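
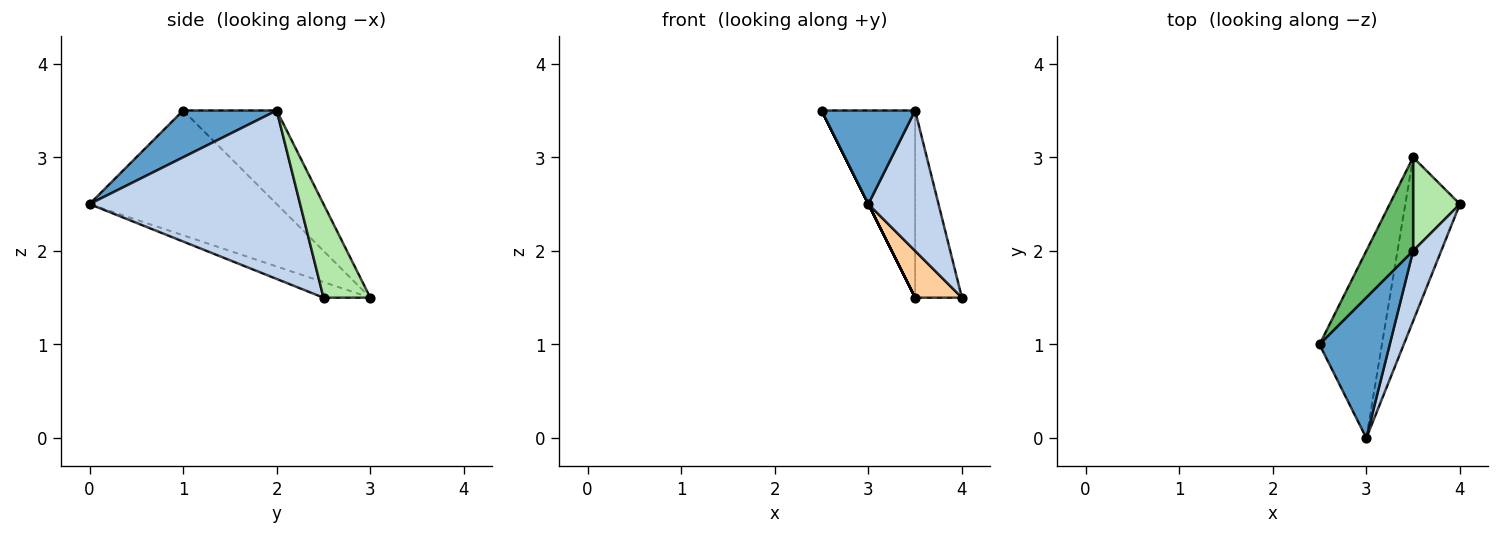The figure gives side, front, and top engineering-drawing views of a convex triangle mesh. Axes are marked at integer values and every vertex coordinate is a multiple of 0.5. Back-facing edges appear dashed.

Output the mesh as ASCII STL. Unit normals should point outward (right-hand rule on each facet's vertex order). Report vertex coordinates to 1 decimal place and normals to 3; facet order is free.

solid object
 facet normal 0.485 -0.485 0.728
  outer loop
   vertex 3.5 2.0 3.5
   vertex 2.5 1.0 3.5
   vertex 3.0 0.0 2.5
  endloop
 endfacet
 facet normal 0.937 -0.312 0.156
  outer loop
   vertex 3.5 2.0 3.5
   vertex 3.0 0.0 2.5
   vertex 4.0 2.5 1.5
  endloop
 endfacet
 facet normal -0.894 0.000 -0.447
  outer loop
   vertex 3.5 3.0 1.5
   vertex 3.0 0.0 2.5
   vertex 2.5 1.0 3.5
  endloop
 endfacet
 facet normal -0.265 -0.265 -0.927
  outer loop
   vertex 3.5 3.0 1.5
   vertex 4.0 2.5 1.5
   vertex 3.0 0.0 2.5
  endloop
 endfacet
 facet normal -0.667 0.667 0.333
  outer loop
   vertex 3.5 3.0 1.5
   vertex 2.5 1.0 3.5
   vertex 3.5 2.0 3.5
  endloop
 endfacet
 facet normal 0.667 0.667 0.333
  outer loop
   vertex 3.5 3.0 1.5
   vertex 3.5 2.0 3.5
   vertex 4.0 2.5 1.5
  endloop
 endfacet
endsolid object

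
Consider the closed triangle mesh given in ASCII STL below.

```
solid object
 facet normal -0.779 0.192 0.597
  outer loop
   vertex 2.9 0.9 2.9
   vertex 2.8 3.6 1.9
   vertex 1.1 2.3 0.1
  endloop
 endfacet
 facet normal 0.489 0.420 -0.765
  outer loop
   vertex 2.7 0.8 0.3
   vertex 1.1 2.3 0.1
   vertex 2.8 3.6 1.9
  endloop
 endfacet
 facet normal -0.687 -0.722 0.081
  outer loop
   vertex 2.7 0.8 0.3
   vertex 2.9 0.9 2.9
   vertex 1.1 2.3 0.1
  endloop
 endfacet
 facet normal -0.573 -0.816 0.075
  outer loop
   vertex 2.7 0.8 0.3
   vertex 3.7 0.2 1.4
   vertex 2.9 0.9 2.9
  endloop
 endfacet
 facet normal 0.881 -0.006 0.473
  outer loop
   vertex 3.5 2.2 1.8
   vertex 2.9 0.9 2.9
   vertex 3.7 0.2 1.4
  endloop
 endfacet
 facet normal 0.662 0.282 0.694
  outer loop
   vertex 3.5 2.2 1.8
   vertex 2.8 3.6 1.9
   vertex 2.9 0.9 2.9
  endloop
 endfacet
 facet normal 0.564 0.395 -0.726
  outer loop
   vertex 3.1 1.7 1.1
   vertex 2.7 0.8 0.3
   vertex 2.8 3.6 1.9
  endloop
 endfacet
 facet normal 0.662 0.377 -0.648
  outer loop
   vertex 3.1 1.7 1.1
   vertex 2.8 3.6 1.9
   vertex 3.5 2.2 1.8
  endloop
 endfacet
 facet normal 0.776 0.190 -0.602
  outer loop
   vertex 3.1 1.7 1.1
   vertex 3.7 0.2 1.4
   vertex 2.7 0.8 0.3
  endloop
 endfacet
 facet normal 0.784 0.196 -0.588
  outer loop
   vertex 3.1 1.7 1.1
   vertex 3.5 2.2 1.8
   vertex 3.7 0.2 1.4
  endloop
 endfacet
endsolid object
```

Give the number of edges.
15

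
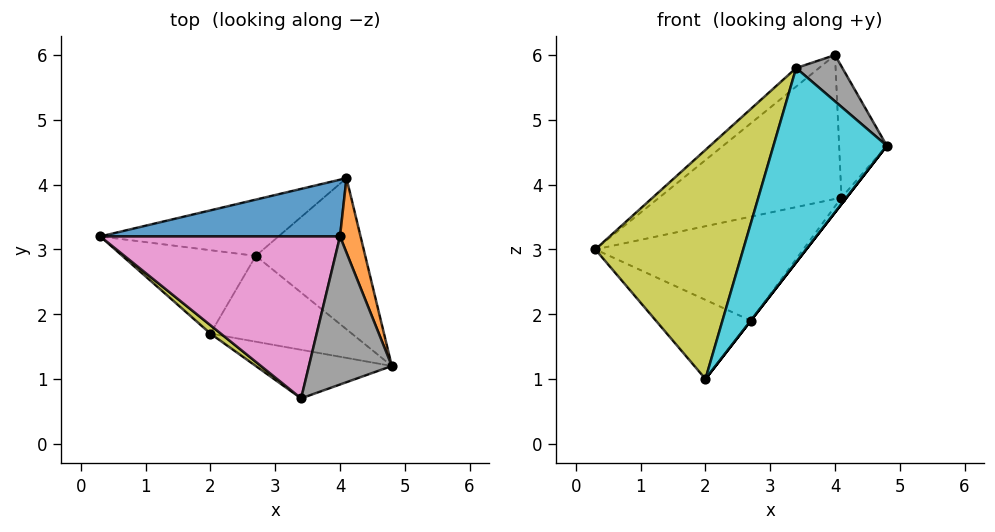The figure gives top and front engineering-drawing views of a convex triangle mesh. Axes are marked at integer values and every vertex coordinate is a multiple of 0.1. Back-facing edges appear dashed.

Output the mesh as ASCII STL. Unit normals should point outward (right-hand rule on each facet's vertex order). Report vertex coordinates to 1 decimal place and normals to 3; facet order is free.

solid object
 facet normal -0.285 0.892 0.352
  outer loop
   vertex 4.0 3.2 6.0
   vertex 4.1 4.1 3.8
   vertex 0.3 3.2 3.0
  endloop
 endfacet
 facet normal 0.950 0.272 0.154
  outer loop
   vertex 4.0 3.2 6.0
   vertex 4.8 1.2 4.6
   vertex 4.1 4.1 3.8
  endloop
 endfacet
 facet normal -0.108 0.874 -0.473
  outer loop
   vertex 2.7 2.9 1.9
   vertex 0.3 3.2 3.0
   vertex 4.1 4.1 3.8
  endloop
 endfacet
 facet normal -0.239 0.668 -0.705
  outer loop
   vertex 2.7 2.9 1.9
   vertex 2.0 1.7 1.0
   vertex 0.3 3.2 3.0
  endloop
 endfacet
 facet normal 0.797 0.026 -0.604
  outer loop
   vertex 2.7 2.9 1.9
   vertex 4.1 4.1 3.8
   vertex 4.8 1.2 4.6
  endloop
 endfacet
 facet normal 0.789 0.000 -0.614
  outer loop
   vertex 2.7 2.9 1.9
   vertex 4.8 1.2 4.6
   vertex 2.0 1.7 1.0
  endloop
 endfacet
 facet normal -0.627 0.089 0.774
  outer loop
   vertex 3.4 0.7 5.8
   vertex 4.0 3.2 6.0
   vertex 0.3 3.2 3.0
  endloop
 endfacet
 facet normal 0.679 -0.219 0.701
  outer loop
   vertex 3.4 0.7 5.8
   vertex 4.8 1.2 4.6
   vertex 4.0 3.2 6.0
  endloop
 endfacet
 facet normal -0.643 -0.766 0.028
  outer loop
   vertex 3.4 0.7 5.8
   vertex 0.3 3.2 3.0
   vertex 2.0 1.7 1.0
  endloop
 endfacet
 facet normal 0.137 -0.961 -0.240
  outer loop
   vertex 3.4 0.7 5.8
   vertex 2.0 1.7 1.0
   vertex 4.8 1.2 4.6
  endloop
 endfacet
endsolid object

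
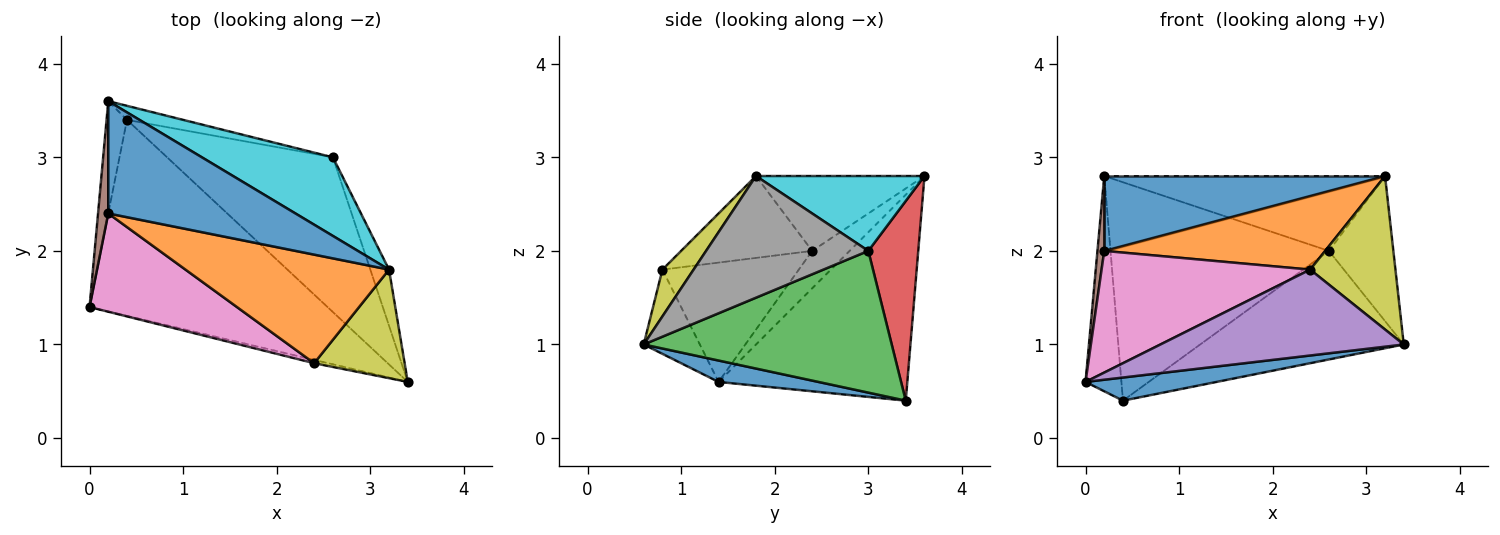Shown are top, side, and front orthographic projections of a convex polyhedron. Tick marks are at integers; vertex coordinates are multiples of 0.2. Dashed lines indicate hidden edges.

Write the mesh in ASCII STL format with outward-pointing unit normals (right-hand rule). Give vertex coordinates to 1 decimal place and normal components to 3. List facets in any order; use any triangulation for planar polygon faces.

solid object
 facet normal 0.089 -0.117 -0.989
  outer loop
   vertex 0.4 3.4 0.4
   vertex 3.4 0.6 1.0
   vertex 0.0 1.4 0.6
  endloop
 endfacet
 facet normal -0.978 0.186 -0.097
  outer loop
   vertex 0.4 3.4 0.4
   vertex 0.0 1.4 0.6
   vertex 0.2 3.6 2.8
  endloop
 endfacet
 facet normal 0.573 0.471 -0.671
  outer loop
   vertex 2.6 3.0 2.0
   vertex 3.4 0.6 1.0
   vertex 0.4 3.4 0.4
  endloop
 endfacet
 facet normal 0.222 0.973 -0.063
  outer loop
   vertex 2.6 3.0 2.0
   vertex 0.4 3.4 0.4
   vertex 0.2 3.6 2.8
  endloop
 endfacet
 facet normal -0.225 -0.974 -0.037
  outer loop
   vertex 2.4 0.8 1.8
   vertex 0.0 1.4 0.6
   vertex 3.4 0.6 1.0
  endloop
 endfacet
 facet normal -0.950 -0.173 0.259
  outer loop
   vertex 0.2 2.4 2.0
   vertex 0.2 3.6 2.8
   vertex 0.0 1.4 0.6
  endloop
 endfacet
 facet normal -0.453 -0.693 0.560
  outer loop
   vertex 0.2 2.4 2.0
   vertex 0.0 1.4 0.6
   vertex 2.4 0.8 1.8
  endloop
 endfacet
 facet normal 0.920 0.366 -0.142
  outer loop
   vertex 3.2 1.8 2.8
   vertex 3.4 0.6 1.0
   vertex 2.6 3.0 2.0
  endloop
 endfacet
 facet normal 0.286 -0.782 0.553
  outer loop
   vertex 3.2 1.8 2.8
   vertex 2.4 0.8 1.8
   vertex 3.4 0.6 1.0
  endloop
 endfacet
 facet normal 0.382 0.637 0.669
  outer loop
   vertex 3.2 1.8 2.8
   vertex 2.6 3.0 2.0
   vertex 0.2 3.6 2.8
  endloop
 endfacet
 facet normal -0.316 -0.526 0.789
  outer loop
   vertex 3.2 1.8 2.8
   vertex 0.2 3.6 2.8
   vertex 0.2 2.4 2.0
  endloop
 endfacet
 facet normal -0.316 -0.533 0.785
  outer loop
   vertex 3.2 1.8 2.8
   vertex 0.2 2.4 2.0
   vertex 2.4 0.8 1.8
  endloop
 endfacet
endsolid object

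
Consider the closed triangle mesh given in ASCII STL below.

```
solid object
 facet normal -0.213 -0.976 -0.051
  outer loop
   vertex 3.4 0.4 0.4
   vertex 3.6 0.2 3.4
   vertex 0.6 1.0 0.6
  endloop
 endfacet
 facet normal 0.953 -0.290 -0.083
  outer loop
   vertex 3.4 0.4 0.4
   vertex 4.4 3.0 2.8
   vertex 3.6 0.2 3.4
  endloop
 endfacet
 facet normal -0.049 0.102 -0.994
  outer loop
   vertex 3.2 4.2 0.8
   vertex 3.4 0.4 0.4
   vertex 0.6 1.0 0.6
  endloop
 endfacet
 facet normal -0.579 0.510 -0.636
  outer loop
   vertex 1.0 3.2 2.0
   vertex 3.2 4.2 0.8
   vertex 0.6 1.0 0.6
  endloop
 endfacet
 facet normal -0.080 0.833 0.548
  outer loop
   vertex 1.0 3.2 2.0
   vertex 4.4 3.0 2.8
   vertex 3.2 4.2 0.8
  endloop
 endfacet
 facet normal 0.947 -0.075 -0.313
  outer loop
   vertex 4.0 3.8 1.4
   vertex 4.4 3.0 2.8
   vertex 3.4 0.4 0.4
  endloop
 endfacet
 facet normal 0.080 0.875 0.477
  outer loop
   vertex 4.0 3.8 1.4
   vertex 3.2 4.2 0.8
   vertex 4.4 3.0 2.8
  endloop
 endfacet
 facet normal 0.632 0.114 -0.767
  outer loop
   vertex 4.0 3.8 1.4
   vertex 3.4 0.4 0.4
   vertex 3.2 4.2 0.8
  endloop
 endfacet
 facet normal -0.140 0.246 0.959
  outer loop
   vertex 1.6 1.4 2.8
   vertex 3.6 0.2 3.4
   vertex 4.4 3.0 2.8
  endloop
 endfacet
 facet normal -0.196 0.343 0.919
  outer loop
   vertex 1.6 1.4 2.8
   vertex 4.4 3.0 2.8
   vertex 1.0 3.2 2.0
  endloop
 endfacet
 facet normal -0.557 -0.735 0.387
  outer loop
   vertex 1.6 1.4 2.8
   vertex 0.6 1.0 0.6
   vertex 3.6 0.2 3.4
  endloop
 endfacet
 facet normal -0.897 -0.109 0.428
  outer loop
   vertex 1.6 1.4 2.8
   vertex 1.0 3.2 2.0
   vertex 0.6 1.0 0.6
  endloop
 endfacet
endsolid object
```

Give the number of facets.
12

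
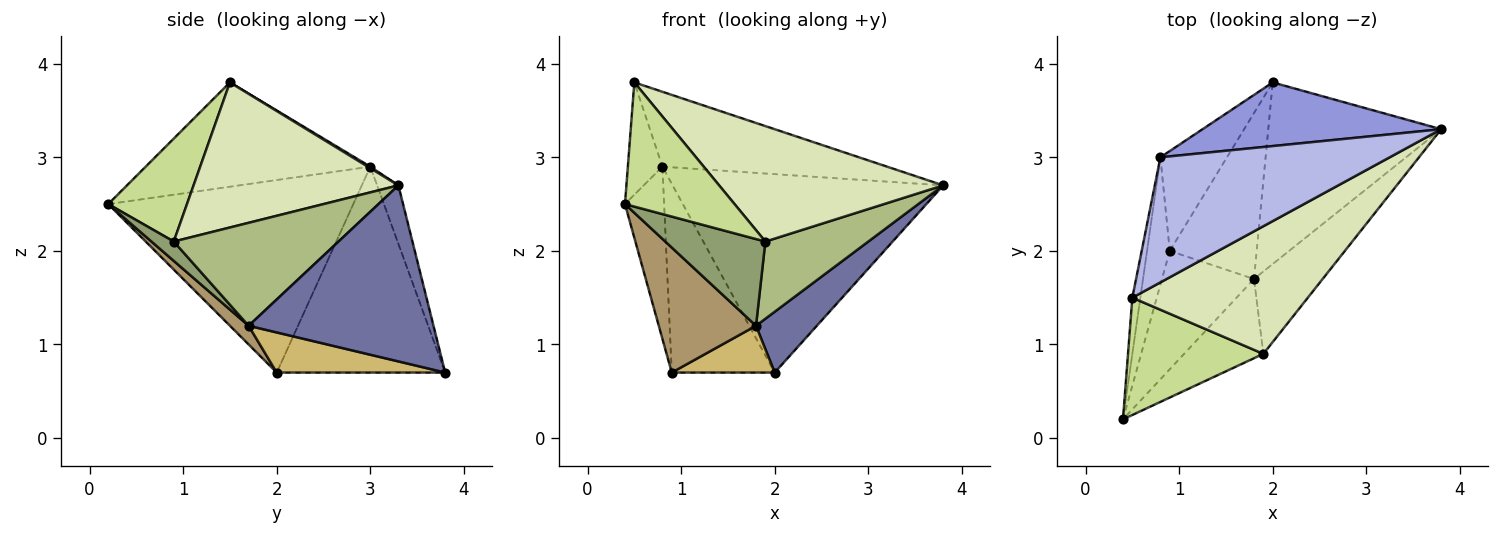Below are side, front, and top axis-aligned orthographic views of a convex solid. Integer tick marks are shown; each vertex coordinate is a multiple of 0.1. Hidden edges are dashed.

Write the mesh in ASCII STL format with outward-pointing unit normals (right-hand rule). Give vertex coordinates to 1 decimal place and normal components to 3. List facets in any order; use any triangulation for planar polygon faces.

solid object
 facet normal 0.695 -0.229 -0.682
  outer loop
   vertex 1.8 1.7 1.2
   vertex 2.0 3.8 0.7
   vertex 3.8 3.3 2.7
  endloop
 endfacet
 facet normal -0.986 0.152 -0.076
  outer loop
   vertex 0.8 3.0 2.9
   vertex 0.4 0.2 2.5
   vertex 0.5 1.5 3.8
  endloop
 endfacet
 facet normal -0.075 0.950 0.305
  outer loop
   vertex 0.8 3.0 2.9
   vertex 3.8 3.3 2.7
   vertex 2.0 3.8 0.7
  endloop
 endfacet
 facet normal 0.006 0.514 0.858
  outer loop
   vertex 0.8 3.0 2.9
   vertex 0.5 1.5 3.8
   vertex 3.8 3.3 2.7
  endloop
 endfacet
 facet normal 0.162 -0.728 -0.666
  outer loop
   vertex 1.9 0.9 2.1
   vertex 0.4 0.2 2.5
   vertex 1.8 1.7 1.2
  endloop
 endfacet
 facet normal 0.738 -0.461 -0.492
  outer loop
   vertex 1.9 0.9 2.1
   vertex 1.8 1.7 1.2
   vertex 3.8 3.3 2.7
  endloop
 endfacet
 facet normal 0.463 -0.644 0.609
  outer loop
   vertex 1.9 0.9 2.1
   vertex 0.5 1.5 3.8
   vertex 0.4 0.2 2.5
  endloop
 endfacet
 facet normal 0.523 -0.572 0.632
  outer loop
   vertex 1.9 0.9 2.1
   vertex 3.8 3.3 2.7
   vertex 0.5 1.5 3.8
  endloop
 endfacet
 facet normal 0.138 -0.719 -0.681
  outer loop
   vertex 0.9 2.0 0.7
   vertex 1.8 1.7 1.2
   vertex 0.4 0.2 2.5
  endloop
 endfacet
 facet normal 0.406 -0.248 -0.880
  outer loop
   vertex 0.9 2.0 0.7
   vertex 2.0 3.8 0.7
   vertex 1.8 1.7 1.2
  endloop
 endfacet
 facet normal -0.981 0.157 -0.116
  outer loop
   vertex 0.9 2.0 0.7
   vertex 0.4 0.2 2.5
   vertex 0.8 3.0 2.9
  endloop
 endfacet
 facet normal -0.823 0.503 -0.266
  outer loop
   vertex 0.9 2.0 0.7
   vertex 0.8 3.0 2.9
   vertex 2.0 3.8 0.7
  endloop
 endfacet
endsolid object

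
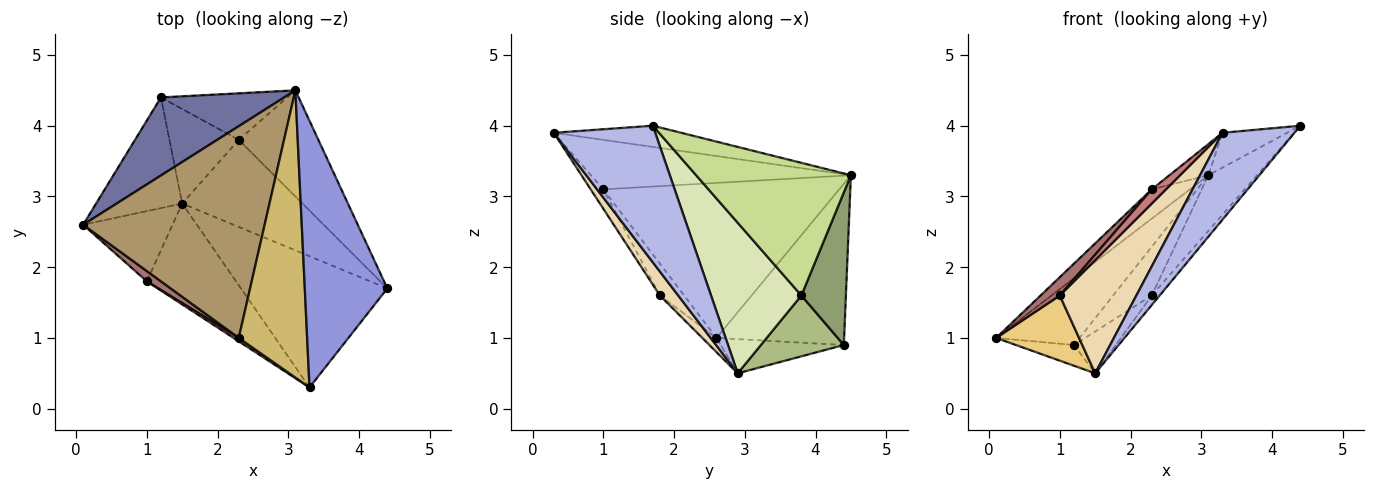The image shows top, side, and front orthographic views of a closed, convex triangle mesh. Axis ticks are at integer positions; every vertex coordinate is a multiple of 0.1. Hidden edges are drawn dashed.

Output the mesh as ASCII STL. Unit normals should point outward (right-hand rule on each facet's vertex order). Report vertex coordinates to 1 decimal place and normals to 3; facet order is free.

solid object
 facet normal -0.705 0.461 0.539
  outer loop
   vertex 1.2 4.4 0.9
   vertex 0.1 2.6 1.0
   vertex 3.1 4.5 3.3
  endloop
 endfacet
 facet normal -0.364 0.171 -0.916
  outer loop
   vertex 1.2 4.4 0.9
   vertex 1.5 2.9 0.5
   vertex 0.1 2.6 1.0
  endloop
 endfacet
 facet normal -0.247 0.125 0.961
  outer loop
   vertex 3.3 0.3 3.9
   vertex 4.4 1.7 4.0
   vertex 3.1 4.5 3.3
  endloop
 endfacet
 facet normal 0.614 -0.436 -0.658
  outer loop
   vertex 3.3 0.3 3.9
   vertex 1.5 2.9 0.5
   vertex 4.4 1.7 4.0
  endloop
 endfacet
 facet normal 0.640 0.556 -0.530
  outer loop
   vertex 2.3 3.8 1.6
   vertex 1.2 4.4 0.9
   vertex 3.1 4.5 3.3
  endloop
 endfacet
 facet normal 0.626 0.315 -0.713
  outer loop
   vertex 2.3 3.8 1.6
   vertex 1.5 2.9 0.5
   vertex 1.2 4.4 0.9
  endloop
 endfacet
 facet normal 0.828 0.260 -0.497
  outer loop
   vertex 2.3 3.8 1.6
   vertex 3.1 4.5 3.3
   vertex 4.4 1.7 4.0
  endloop
 endfacet
 facet normal 0.780 0.068 -0.623
  outer loop
   vertex 2.3 3.8 1.6
   vertex 4.4 1.7 4.0
   vertex 1.5 2.9 0.5
  endloop
 endfacet
 facet normal -0.646 0.104 0.756
  outer loop
   vertex 2.3 1.0 3.1
   vertex 3.1 4.5 3.3
   vertex 0.1 2.6 1.0
  endloop
 endfacet
 facet normal -0.584 0.087 0.807
  outer loop
   vertex 2.3 1.0 3.1
   vertex 3.3 0.3 3.9
   vertex 3.1 4.5 3.3
  endloop
 endfacet
 facet normal -0.115 -0.676 -0.728
  outer loop
   vertex 1.0 1.8 1.6
   vertex 0.1 2.6 1.0
   vertex 1.5 2.9 0.5
  endloop
 endfacet
 facet normal 0.176 -0.735 -0.655
  outer loop
   vertex 1.0 1.8 1.6
   vertex 1.5 2.9 0.5
   vertex 3.3 0.3 3.9
  endloop
 endfacet
 facet normal -0.740 -0.586 0.329
  outer loop
   vertex 1.0 1.8 1.6
   vertex 2.3 1.0 3.1
   vertex 0.1 2.6 1.0
  endloop
 endfacet
 facet normal -0.655 -0.735 0.176
  outer loop
   vertex 1.0 1.8 1.6
   vertex 3.3 0.3 3.9
   vertex 2.3 1.0 3.1
  endloop
 endfacet
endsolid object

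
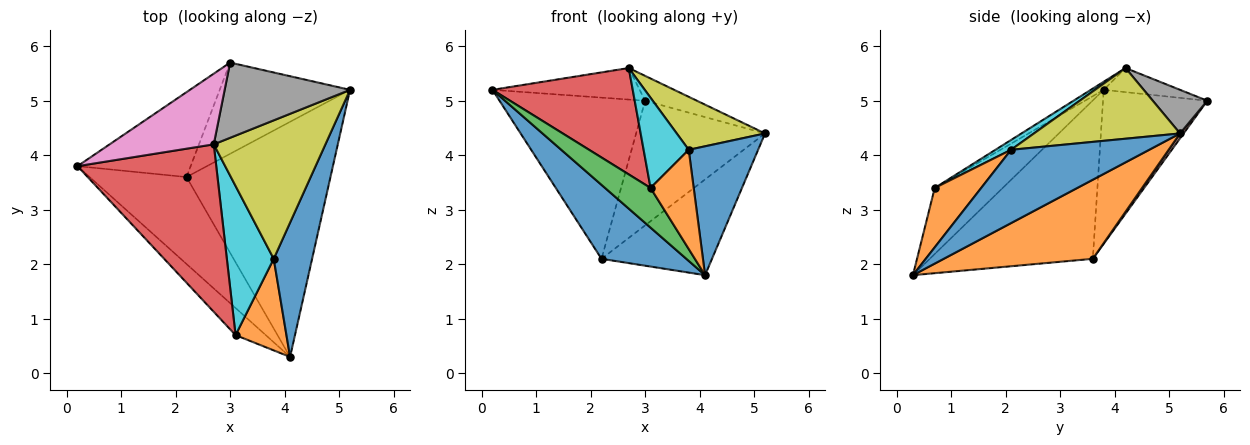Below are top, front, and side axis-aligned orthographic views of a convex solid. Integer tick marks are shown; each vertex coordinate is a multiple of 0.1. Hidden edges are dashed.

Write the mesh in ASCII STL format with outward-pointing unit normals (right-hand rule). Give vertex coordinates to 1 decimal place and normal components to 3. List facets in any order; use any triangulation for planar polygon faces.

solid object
 facet normal -0.780 -0.406 -0.477
  outer loop
   vertex 2.2 3.6 2.1
   vertex 4.1 0.3 1.8
   vertex 0.2 3.8 5.2
  endloop
 endfacet
 facet normal 0.454 0.336 -0.825
  outer loop
   vertex 2.2 3.6 2.1
   vertex 5.2 5.2 4.4
   vertex 4.1 0.3 1.8
  endloop
 endfacet
 facet normal -0.777 -0.520 -0.355
  outer loop
   vertex 3.1 0.7 3.4
   vertex 0.2 3.8 5.2
   vertex 4.1 0.3 1.8
  endloop
 endfacet
 facet normal -0.049 -0.536 0.843
  outer loop
   vertex 3.1 0.7 3.4
   vertex 2.7 4.2 5.6
   vertex 0.2 3.8 5.2
  endloop
 endfacet
 facet normal -0.535 0.747 -0.394
  outer loop
   vertex 3.0 5.7 5.0
   vertex 2.2 3.6 2.1
   vertex 0.2 3.8 5.2
  endloop
 endfacet
 facet normal 0.022 0.807 -0.590
  outer loop
   vertex 3.0 5.7 5.0
   vertex 5.2 5.2 4.4
   vertex 2.2 3.6 2.1
  endloop
 endfacet
 facet normal -0.207 0.399 0.893
  outer loop
   vertex 3.0 5.7 5.0
   vertex 0.2 3.8 5.2
   vertex 2.7 4.2 5.6
  endloop
 endfacet
 facet normal 0.314 0.298 0.902
  outer loop
   vertex 3.0 5.7 5.0
   vertex 2.7 4.2 5.6
   vertex 5.2 5.2 4.4
  endloop
 endfacet
 facet normal 0.509 -0.308 0.804
  outer loop
   vertex 3.8 2.1 4.1
   vertex 5.2 5.2 4.4
   vertex 2.7 4.2 5.6
  endloop
 endfacet
 facet normal 0.176 -0.509 0.842
  outer loop
   vertex 3.8 2.1 4.1
   vertex 2.7 4.2 5.6
   vertex 3.1 0.7 3.4
  endloop
 endfacet
 facet normal 0.809 -0.407 0.424
  outer loop
   vertex 3.8 2.1 4.1
   vertex 4.1 0.3 1.8
   vertex 5.2 5.2 4.4
  endloop
 endfacet
 facet normal 0.621 -0.576 0.532
  outer loop
   vertex 3.8 2.1 4.1
   vertex 3.1 0.7 3.4
   vertex 4.1 0.3 1.8
  endloop
 endfacet
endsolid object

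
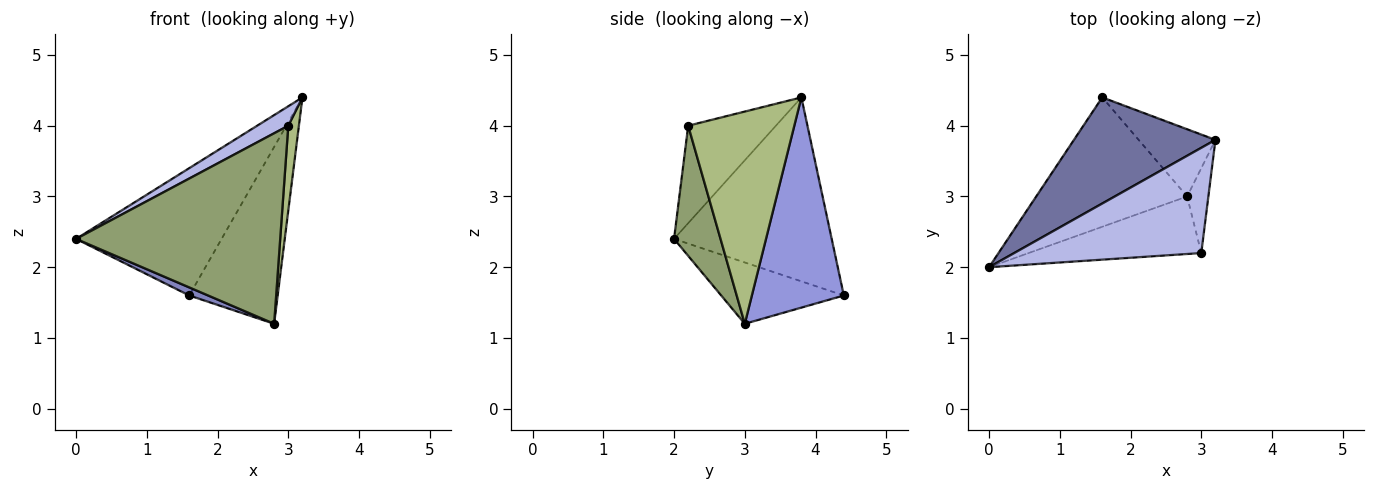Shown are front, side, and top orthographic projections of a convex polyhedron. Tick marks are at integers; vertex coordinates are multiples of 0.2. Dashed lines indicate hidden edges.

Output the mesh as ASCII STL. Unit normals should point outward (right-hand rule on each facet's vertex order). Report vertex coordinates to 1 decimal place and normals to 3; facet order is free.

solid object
 facet normal -0.640 0.590 0.492
  outer loop
   vertex 1.6 4.4 1.6
   vertex 0.0 2.0 2.4
   vertex 3.2 3.8 4.4
  endloop
 endfacet
 facet normal -0.376 -0.058 -0.925
  outer loop
   vertex 2.8 3.0 1.2
   vertex 0.0 2.0 2.4
   vertex 1.6 4.4 1.6
  endloop
 endfacet
 facet normal 0.697 0.670 -0.255
  outer loop
   vertex 2.8 3.0 1.2
   vertex 1.6 4.4 1.6
   vertex 3.2 3.8 4.4
  endloop
 endfacet
 facet normal -0.456 -0.162 0.875
  outer loop
   vertex 3.0 2.2 4.0
   vertex 3.2 3.8 4.4
   vertex 0.0 2.0 2.4
  endloop
 endfacet
 facet normal 0.213 -0.935 -0.282
  outer loop
   vertex 3.0 2.2 4.0
   vertex 0.0 2.0 2.4
   vertex 2.8 3.0 1.2
  endloop
 endfacet
 facet normal 0.990 -0.099 -0.099
  outer loop
   vertex 3.0 2.2 4.0
   vertex 2.8 3.0 1.2
   vertex 3.2 3.8 4.4
  endloop
 endfacet
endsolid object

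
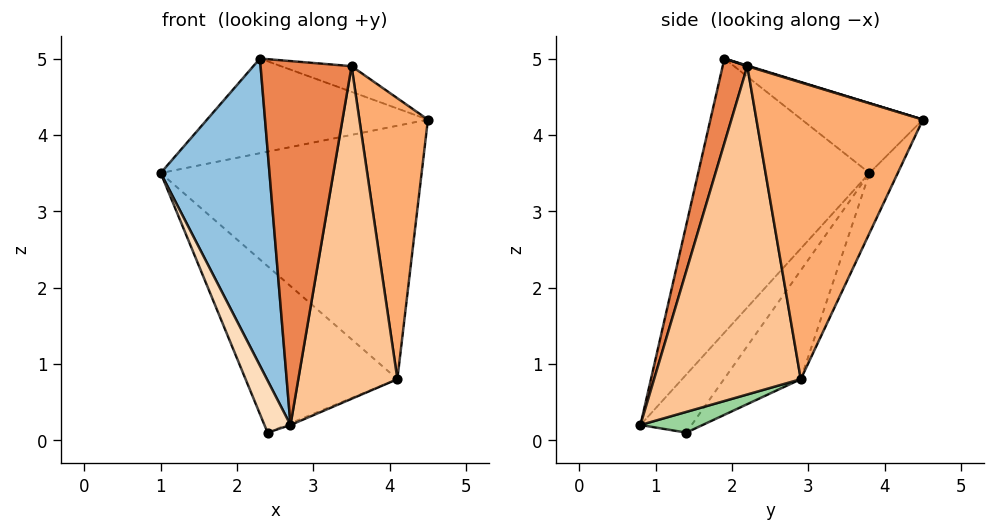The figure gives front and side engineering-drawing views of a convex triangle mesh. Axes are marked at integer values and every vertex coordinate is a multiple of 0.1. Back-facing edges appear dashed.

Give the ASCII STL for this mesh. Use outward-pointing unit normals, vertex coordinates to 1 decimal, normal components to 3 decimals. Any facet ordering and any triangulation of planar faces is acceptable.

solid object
 facet normal -0.263 0.480 0.837
  outer loop
   vertex 2.3 1.9 5.0
   vertex 4.5 4.5 4.2
   vertex 1.0 3.8 3.5
  endloop
 endfacet
 facet normal -0.843 -0.535 0.052
  outer loop
   vertex 2.3 1.9 5.0
   vertex 1.0 3.8 3.5
   vertex 2.7 0.8 0.2
  endloop
 endfacet
 facet normal -0.098 0.905 -0.414
  outer loop
   vertex 4.1 2.9 0.8
   vertex 1.0 3.8 3.5
   vertex 4.5 4.5 4.2
  endloop
 endfacet
 facet normal 0.008 0.288 0.958
  outer loop
   vertex 3.5 2.2 4.9
   vertex 4.5 4.5 4.2
   vertex 2.3 1.9 5.0
  endloop
 endfacet
 facet normal 0.254 -0.938 0.236
  outer loop
   vertex 3.5 2.2 4.9
   vertex 2.3 1.9 5.0
   vertex 2.7 0.8 0.2
  endloop
 endfacet
 facet normal 0.922 -0.380 0.070
  outer loop
   vertex 3.5 2.2 4.9
   vertex 4.1 2.9 0.8
   vertex 4.5 4.5 4.2
  endloop
 endfacet
 facet normal 0.828 -0.560 0.026
  outer loop
   vertex 3.5 2.2 4.9
   vertex 2.7 0.8 0.2
   vertex 4.1 2.9 0.8
  endloop
 endfacet
 facet normal -0.890 -0.453 -0.047
  outer loop
   vertex 2.4 1.4 0.1
   vertex 2.7 0.8 0.2
   vertex 1.0 3.8 3.5
  endloop
 endfacet
 facet normal -0.350 0.691 -0.632
  outer loop
   vertex 2.4 1.4 0.1
   vertex 1.0 3.8 3.5
   vertex 4.1 2.9 0.8
  endloop
 endfacet
 facet normal 0.361 0.025 -0.932
  outer loop
   vertex 2.4 1.4 0.1
   vertex 4.1 2.9 0.8
   vertex 2.7 0.8 0.2
  endloop
 endfacet
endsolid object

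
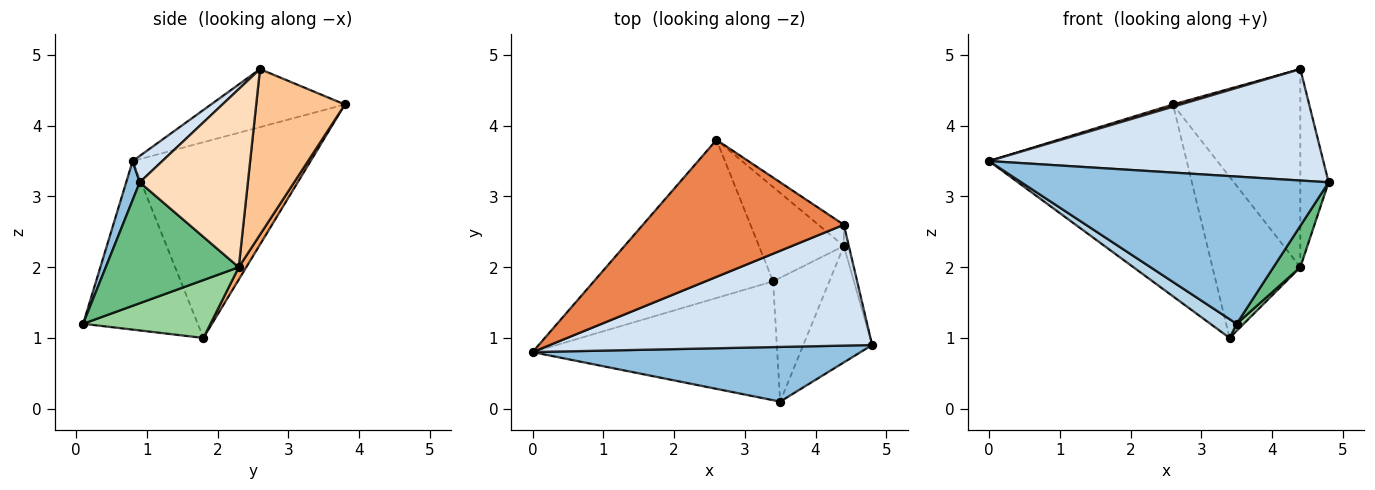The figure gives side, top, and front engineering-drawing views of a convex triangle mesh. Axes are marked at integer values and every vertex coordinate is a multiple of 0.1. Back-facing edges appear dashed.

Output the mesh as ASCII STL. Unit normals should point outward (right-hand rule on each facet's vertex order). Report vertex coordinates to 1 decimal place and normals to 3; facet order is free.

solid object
 facet normal -0.571 0.634 -0.522
  outer loop
   vertex 3.4 1.8 1.0
   vertex 0.0 0.8 3.5
   vertex 2.6 3.8 4.3
  endloop
 endfacet
 facet normal 0.041 -0.937 0.348
  outer loop
   vertex 3.5 0.1 1.2
   vertex 4.8 0.9 3.2
   vertex 0.0 0.8 3.5
  endloop
 endfacet
 facet normal -0.562 -0.129 -0.817
  outer loop
   vertex 3.5 0.1 1.2
   vertex 0.0 0.8 3.5
   vertex 3.4 1.8 1.0
  endloop
 endfacet
 facet normal 0.060 -0.677 0.734
  outer loop
   vertex 4.4 2.6 4.8
   vertex 0.0 0.8 3.5
   vertex 4.8 0.9 3.2
  endloop
 endfacet
 facet normal -0.277 -0.016 0.961
  outer loop
   vertex 4.4 2.6 4.8
   vertex 2.6 3.8 4.3
   vertex 0.0 0.8 3.5
  endloop
 endfacet
 facet normal 0.073 0.861 -0.504
  outer loop
   vertex 4.4 2.3 2.0
   vertex 3.4 1.8 1.0
   vertex 2.6 3.8 4.3
  endloop
 endfacet
 facet normal 0.569 0.817 -0.088
  outer loop
   vertex 4.4 2.3 2.0
   vertex 2.6 3.8 4.3
   vertex 4.4 2.6 4.8
  endloop
 endfacet
 facet normal 0.967 0.253 -0.027
  outer loop
   vertex 4.4 2.3 2.0
   vertex 4.4 2.6 4.8
   vertex 4.8 0.9 3.2
  endloop
 endfacet
 facet normal 0.856 -0.173 -0.487
  outer loop
   vertex 4.4 2.3 2.0
   vertex 4.8 0.9 3.2
   vertex 3.5 0.1 1.2
  endloop
 endfacet
 facet normal 0.716 -0.040 -0.697
  outer loop
   vertex 4.4 2.3 2.0
   vertex 3.5 0.1 1.2
   vertex 3.4 1.8 1.0
  endloop
 endfacet
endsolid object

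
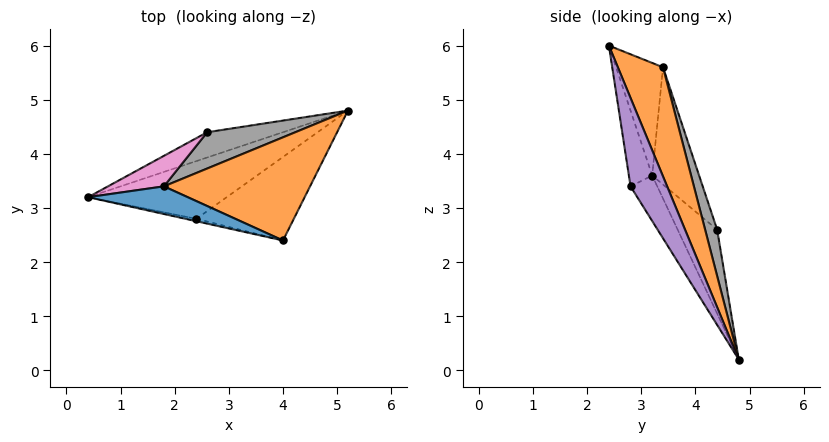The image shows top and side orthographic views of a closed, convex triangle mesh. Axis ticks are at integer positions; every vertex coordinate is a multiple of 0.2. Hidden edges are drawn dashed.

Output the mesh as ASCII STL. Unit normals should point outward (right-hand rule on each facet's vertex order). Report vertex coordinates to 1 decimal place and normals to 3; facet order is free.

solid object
 facet normal -0.439 -0.810 0.388
  outer loop
   vertex 1.8 3.4 5.6
   vertex 0.4 3.2 3.6
   vertex 4.0 2.4 6.0
  endloop
 endfacet
 facet normal 0.312 0.853 0.418
  outer loop
   vertex 1.8 3.4 5.6
   vertex 4.0 2.4 6.0
   vertex 5.2 4.8 0.2
  endloop
 endfacet
 facet normal -0.211 -0.735 -0.644
  outer loop
   vertex 2.4 2.8 3.4
   vertex 0.4 3.2 3.6
   vertex 5.2 4.8 0.2
  endloop
 endfacet
 facet normal -0.199 -0.980 -0.028
  outer loop
   vertex 2.4 2.8 3.4
   vertex 4.0 2.4 6.0
   vertex 0.4 3.2 3.6
  endloop
 endfacet
 facet normal 0.286 -0.905 -0.315
  outer loop
   vertex 2.4 2.8 3.4
   vertex 5.2 4.8 0.2
   vertex 4.0 2.4 6.0
  endloop
 endfacet
 facet normal -0.579 0.626 -0.523
  outer loop
   vertex 2.6 4.4 2.6
   vertex 5.2 4.8 0.2
   vertex 0.4 3.2 3.6
  endloop
 endfacet
 facet normal -0.401 0.896 0.191
  outer loop
   vertex 2.6 4.4 2.6
   vertex 0.4 3.2 3.6
   vertex 1.8 3.4 5.6
  endloop
 endfacet
 facet normal 0.187 0.916 0.355
  outer loop
   vertex 2.6 4.4 2.6
   vertex 1.8 3.4 5.6
   vertex 5.2 4.8 0.2
  endloop
 endfacet
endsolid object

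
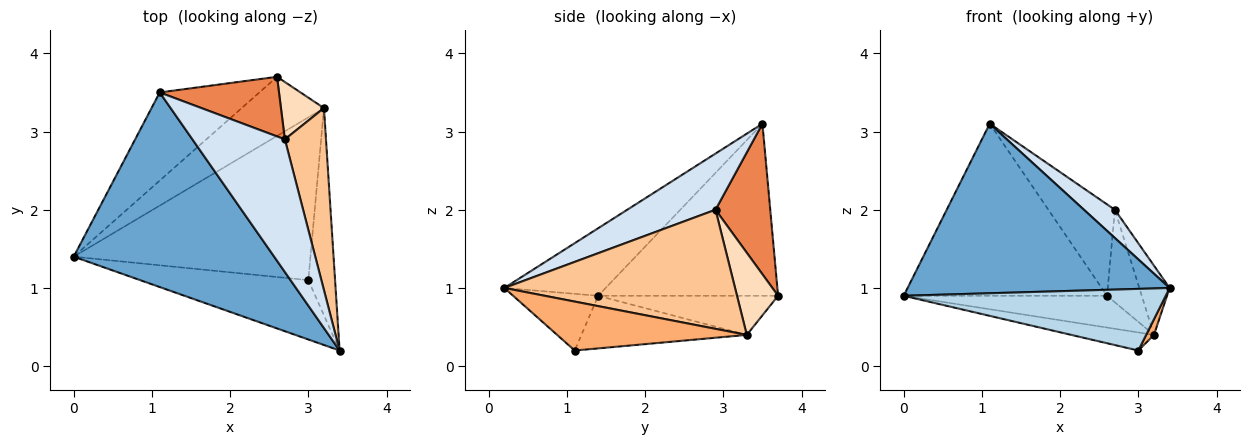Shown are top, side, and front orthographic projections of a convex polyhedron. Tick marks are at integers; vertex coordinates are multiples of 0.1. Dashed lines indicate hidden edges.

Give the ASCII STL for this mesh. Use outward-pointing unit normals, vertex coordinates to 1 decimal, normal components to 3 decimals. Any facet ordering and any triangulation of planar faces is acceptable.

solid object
 facet normal -0.246 -0.637 0.731
  outer loop
   vertex 1.1 3.5 3.1
   vertex 0.0 1.4 0.9
   vertex 3.4 0.2 1.0
  endloop
 endfacet
 facet normal -0.619 0.699 -0.358
  outer loop
   vertex 1.1 3.5 3.1
   vertex 2.6 3.7 0.9
   vertex 0.0 1.4 0.9
  endloop
 endfacet
 facet normal -0.228 -0.701 -0.675
  outer loop
   vertex 3.0 1.1 0.2
   vertex 3.4 0.2 1.0
   vertex 0.0 1.4 0.9
  endloop
 endfacet
 facet normal 0.511 -0.179 0.841
  outer loop
   vertex 2.7 2.9 2.0
   vertex 1.1 3.5 3.1
   vertex 3.4 0.2 1.0
  endloop
 endfacet
 facet normal 0.568 0.689 0.450
  outer loop
   vertex 2.7 2.9 2.0
   vertex 2.6 3.7 0.9
   vertex 1.1 3.5 3.1
  endloop
 endfacet
 facet normal 0.877 -0.036 -0.479
  outer loop
   vertex 3.2 3.3 0.4
   vertex 3.4 0.2 1.0
   vertex 3.0 1.1 0.2
  endloop
 endfacet
 facet normal 0.938 0.123 0.324
  outer loop
   vertex 3.2 3.3 0.4
   vertex 2.7 2.9 2.0
   vertex 3.4 0.2 1.0
  endloop
 endfacet
 facet normal 0.709 0.599 0.371
  outer loop
   vertex 3.2 3.3 0.4
   vertex 2.6 3.7 0.9
   vertex 2.7 2.9 2.0
  endloop
 endfacet
 facet normal -0.386 0.437 -0.813
  outer loop
   vertex 3.2 3.3 0.4
   vertex 0.0 1.4 0.9
   vertex 2.6 3.7 0.9
  endloop
 endfacet
 facet normal -0.216 0.108 -0.970
  outer loop
   vertex 3.2 3.3 0.4
   vertex 3.0 1.1 0.2
   vertex 0.0 1.4 0.9
  endloop
 endfacet
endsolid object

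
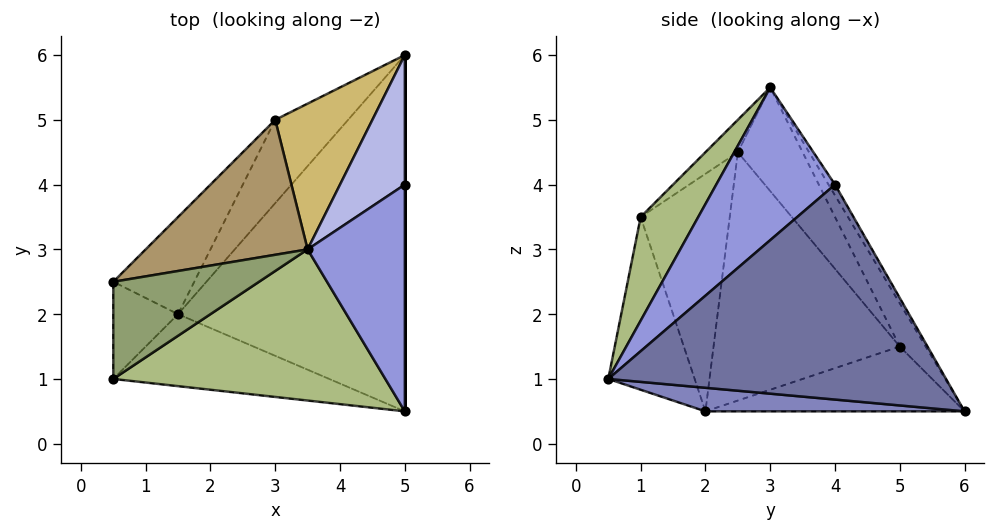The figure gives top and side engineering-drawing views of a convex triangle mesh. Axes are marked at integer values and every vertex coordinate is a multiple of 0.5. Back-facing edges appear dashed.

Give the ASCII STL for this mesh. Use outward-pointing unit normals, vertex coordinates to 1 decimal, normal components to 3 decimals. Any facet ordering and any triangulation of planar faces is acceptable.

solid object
 facet normal 1.000 0.000 0.000
  outer loop
   vertex 5.0 6.0 0.5
   vertex 5.0 4.0 4.0
   vertex 5.0 0.5 1.0
  endloop
 endfacet
 facet normal 0.103 -0.090 -0.991
  outer loop
   vertex 1.5 2.0 0.5
   vertex 5.0 6.0 0.5
   vertex 5.0 0.5 1.0
  endloop
 endfacet
 facet normal 0.766 -0.418 0.488
  outer loop
   vertex 3.5 3.0 5.5
   vertex 5.0 0.5 1.0
   vertex 5.0 4.0 4.0
  endloop
 endfacet
 facet normal -0.082 0.865 0.494
  outer loop
   vertex 3.5 3.0 5.5
   vertex 5.0 4.0 4.0
   vertex 5.0 6.0 0.5
  endloop
 endfacet
 facet normal -0.182 -0.545 0.818
  outer loop
   vertex 0.5 1.0 3.5
   vertex 3.5 3.0 5.5
   vertex 0.5 2.5 4.5
  endloop
 endfacet
 facet normal 0.200 -0.827 0.526
  outer loop
   vertex 0.5 1.0 3.5
   vertex 5.0 0.5 1.0
   vertex 3.5 3.0 5.5
  endloop
 endfacet
 facet normal -0.950 0.173 -0.259
  outer loop
   vertex 0.5 1.0 3.5
   vertex 0.5 2.5 4.5
   vertex 1.5 2.0 0.5
  endloop
 endfacet
 facet normal -0.314 -0.864 -0.393
  outer loop
   vertex 0.5 1.0 3.5
   vertex 1.5 2.0 0.5
   vertex 5.0 0.5 1.0
  endloop
 endfacet
 facet normal -0.292 0.840 0.457
  outer loop
   vertex 3.0 5.0 1.5
   vertex 0.5 2.5 4.5
   vertex 3.5 3.0 5.5
  endloop
 endfacet
 facet normal -0.204 0.865 0.458
  outer loop
   vertex 3.0 5.0 1.5
   vertex 3.5 3.0 5.5
   vertex 5.0 6.0 0.5
  endloop
 endfacet
 facet normal -0.823 0.501 -0.268
  outer loop
   vertex 3.0 5.0 1.5
   vertex 1.5 2.0 0.5
   vertex 0.5 2.5 4.5
  endloop
 endfacet
 facet normal -0.574 0.503 -0.646
  outer loop
   vertex 3.0 5.0 1.5
   vertex 5.0 6.0 0.5
   vertex 1.5 2.0 0.5
  endloop
 endfacet
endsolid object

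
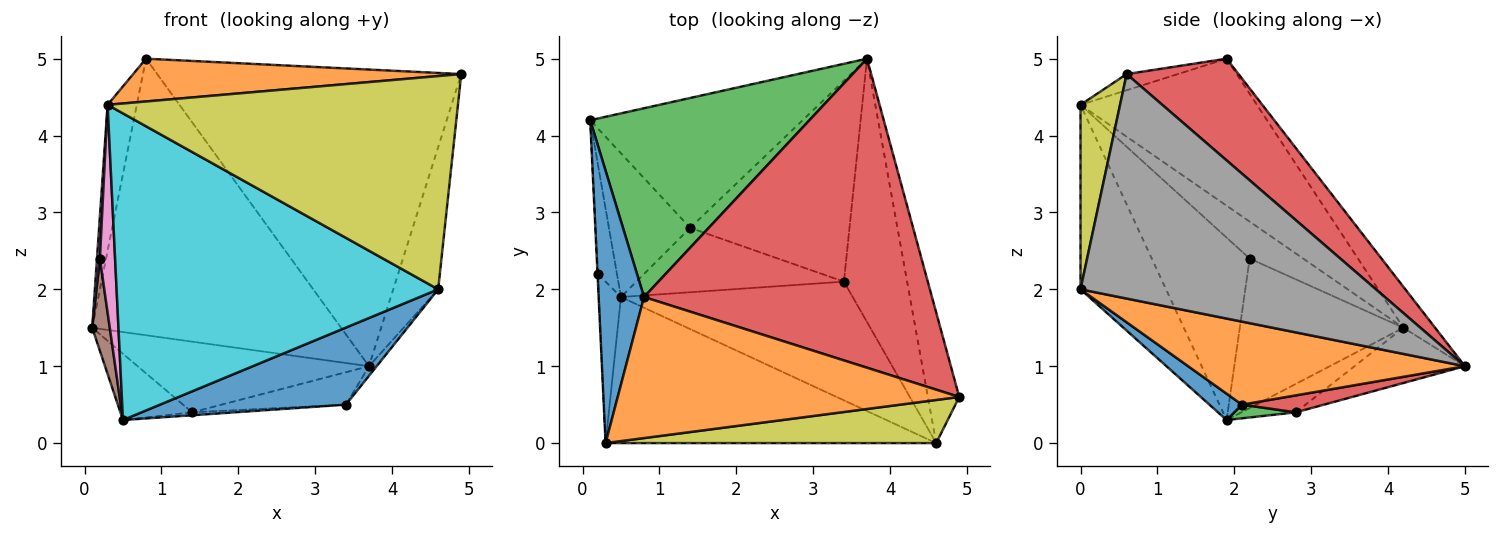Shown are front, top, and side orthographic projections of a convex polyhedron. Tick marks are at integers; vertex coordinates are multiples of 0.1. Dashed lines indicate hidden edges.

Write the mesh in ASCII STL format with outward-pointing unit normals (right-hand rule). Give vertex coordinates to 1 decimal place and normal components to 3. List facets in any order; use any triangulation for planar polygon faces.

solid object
 facet normal -0.944 0.156 0.291
  outer loop
   vertex 0.8 1.9 5.0
   vertex 0.1 4.2 1.5
   vertex 0.3 0.0 4.4
  endloop
 endfacet
 facet normal -0.045 -0.290 0.956
  outer loop
   vertex 0.8 1.9 5.0
   vertex 0.3 0.0 4.4
   vertex 4.9 0.6 4.8
  endloop
 endfacet
 facet normal -0.105 0.821 0.561
  outer loop
   vertex 0.8 1.9 5.0
   vertex 3.7 5.0 1.0
   vertex 0.1 4.2 1.5
  endloop
 endfacet
 facet normal 0.247 0.671 0.699
  outer loop
   vertex 0.8 1.9 5.0
   vertex 4.9 0.6 4.8
   vertex 3.7 5.0 1.0
  endloop
 endfacet
 facet normal -0.998 -0.054 -0.010
  outer loop
   vertex 0.2 2.2 2.4
   vertex 0.3 0.0 4.4
   vertex 0.1 4.2 1.5
  endloop
 endfacet
 facet normal -0.986 -0.106 -0.126
  outer loop
   vertex 0.2 2.2 2.4
   vertex 0.1 4.2 1.5
   vertex 0.5 1.9 0.3
  endloop
 endfacet
 facet normal -0.981 -0.152 -0.118
  outer loop
   vertex 0.2 2.2 2.4
   vertex 0.5 1.9 0.3
   vertex 0.3 0.0 4.4
  endloop
 endfacet
 facet normal 0.979 0.149 -0.137
  outer loop
   vertex 4.6 0.0 2.0
   vertex 3.7 5.0 1.0
   vertex 4.9 0.6 4.8
  endloop
 endfacet
 facet normal 0.110 -0.974 0.197
  outer loop
   vertex 4.6 0.0 2.0
   vertex 4.9 0.6 4.8
   vertex 0.3 0.0 4.4
  endloop
 endfacet
 facet normal -0.233 -0.878 -0.418
  outer loop
   vertex 4.6 0.0 2.0
   vertex 0.3 0.0 4.4
   vertex 0.5 1.9 0.3
  endloop
 endfacet
 facet normal 0.095 -0.542 -0.835
  outer loop
   vertex 3.4 2.1 0.5
   vertex 4.6 0.0 2.0
   vertex 0.5 1.9 0.3
  endloop
 endfacet
 facet normal 0.796 0.022 -0.605
  outer loop
   vertex 3.4 2.1 0.5
   vertex 3.7 5.0 1.0
   vertex 4.6 0.0 2.0
  endloop
 endfacet
 facet normal 0.066 0.045 -0.997
  outer loop
   vertex 1.4 2.8 0.4
   vertex 3.4 2.1 0.5
   vertex 0.5 1.9 0.3
  endloop
 endfacet
 facet normal 0.105 0.158 -0.982
  outer loop
   vertex 1.4 2.8 0.4
   vertex 3.7 5.0 1.0
   vertex 3.4 2.1 0.5
  endloop
 endfacet
 facet normal -0.303 0.399 -0.866
  outer loop
   vertex 1.4 2.8 0.4
   vertex 0.5 1.9 0.3
   vertex 0.1 4.2 1.5
  endloop
 endfacet
 facet normal -0.223 0.466 -0.856
  outer loop
   vertex 1.4 2.8 0.4
   vertex 0.1 4.2 1.5
   vertex 3.7 5.0 1.0
  endloop
 endfacet
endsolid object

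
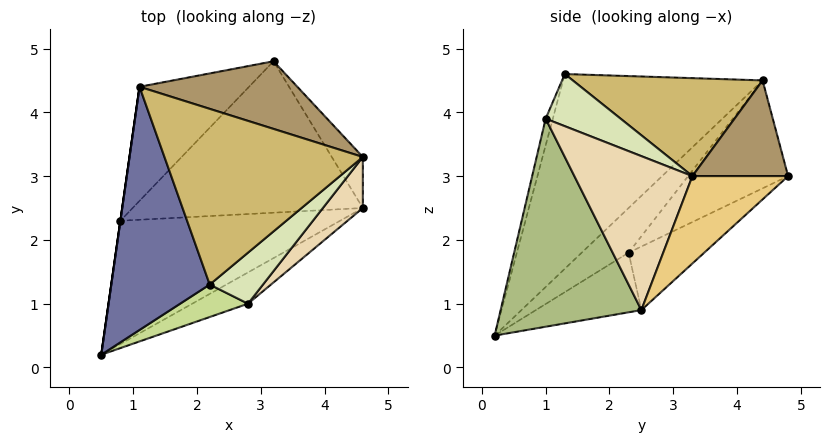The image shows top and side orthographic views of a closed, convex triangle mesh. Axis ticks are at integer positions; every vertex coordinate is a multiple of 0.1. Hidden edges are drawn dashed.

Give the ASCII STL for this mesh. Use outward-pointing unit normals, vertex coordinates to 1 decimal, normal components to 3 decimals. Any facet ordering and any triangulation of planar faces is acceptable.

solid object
 facet normal -0.854 -0.289 0.432
  outer loop
   vertex 1.1 4.4 4.5
   vertex 0.5 0.2 0.5
   vertex 2.2 1.3 4.6
  endloop
 endfacet
 facet normal -0.221 0.536 -0.815
  outer loop
   vertex 0.8 2.3 1.8
   vertex 4.6 2.5 0.9
   vertex 0.5 0.2 0.5
  endloop
 endfacet
 facet normal -0.216 0.583 -0.783
  outer loop
   vertex 0.8 2.3 1.8
   vertex 3.2 4.8 3.0
   vertex 4.6 2.5 0.9
  endloop
 endfacet
 facet normal -0.990 0.141 0.000
  outer loop
   vertex 0.8 2.3 1.8
   vertex 0.5 0.2 0.5
   vertex 1.1 4.4 4.5
  endloop
 endfacet
 facet normal -0.493 0.713 -0.500
  outer loop
   vertex 0.8 2.3 1.8
   vertex 1.1 4.4 4.5
   vertex 3.2 4.8 3.0
  endloop
 endfacet
 facet normal 0.495 -0.859 -0.133
  outer loop
   vertex 2.8 1.0 3.9
   vertex 0.5 0.2 0.5
   vertex 4.6 2.5 0.9
  endloop
 endfacet
 facet normal -0.119 -0.945 0.303
  outer loop
   vertex 2.8 1.0 3.9
   vertex 2.2 1.3 4.6
   vertex 0.5 0.2 0.5
  endloop
 endfacet
 facet normal 0.676 -0.259 0.690
  outer loop
   vertex 4.6 3.3 3.0
   vertex 2.2 1.3 4.6
   vertex 2.8 1.0 3.9
  endloop
 endfacet
 facet normal 0.467 0.436 0.770
  outer loop
   vertex 4.6 3.3 3.0
   vertex 3.2 4.8 3.0
   vertex 1.1 4.4 4.5
  endloop
 endfacet
 facet normal 0.435 0.183 0.882
  outer loop
   vertex 4.6 3.3 3.0
   vertex 1.1 4.4 4.5
   vertex 2.2 1.3 4.6
  endloop
 endfacet
 facet normal 0.708 0.660 -0.252
  outer loop
   vertex 4.6 3.3 3.0
   vertex 4.6 2.5 0.9
   vertex 3.2 4.8 3.0
  endloop
 endfacet
 facet normal 0.808 -0.550 0.210
  outer loop
   vertex 4.6 3.3 3.0
   vertex 2.8 1.0 3.9
   vertex 4.6 2.5 0.9
  endloop
 endfacet
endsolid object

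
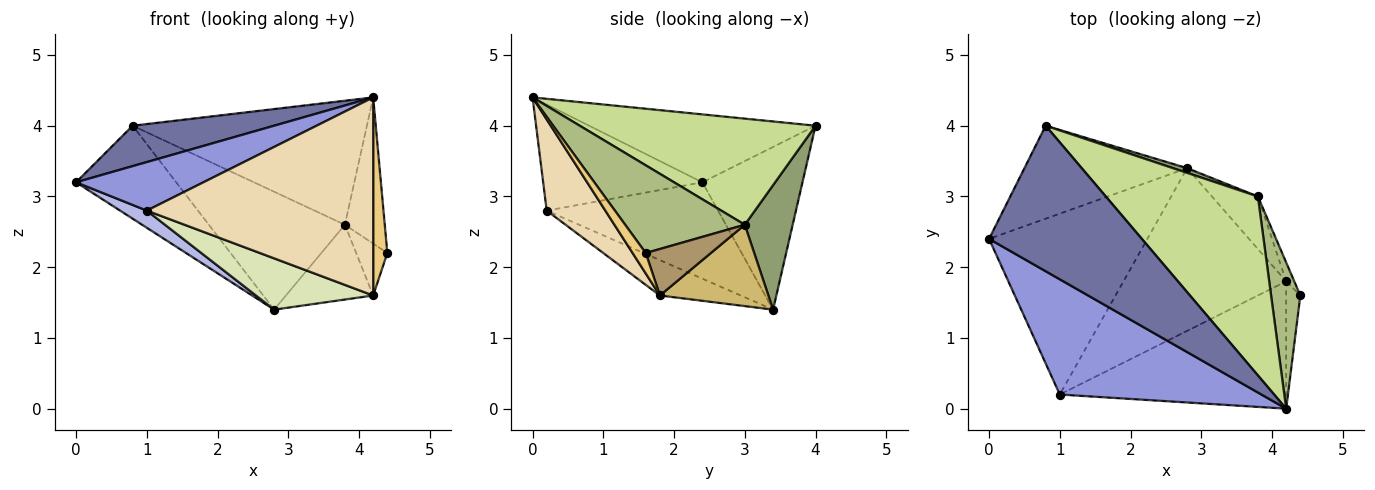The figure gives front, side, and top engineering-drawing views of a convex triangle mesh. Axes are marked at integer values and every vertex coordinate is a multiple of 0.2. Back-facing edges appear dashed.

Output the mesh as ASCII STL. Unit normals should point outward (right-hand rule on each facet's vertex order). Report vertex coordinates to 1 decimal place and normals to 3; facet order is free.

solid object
 facet normal -0.394 -0.246 0.886
  outer loop
   vertex 4.2 0.0 4.4
   vertex 0.8 4.0 4.0
   vertex 0.0 2.4 3.2
  endloop
 endfacet
 facet normal -0.577 0.577 -0.577
  outer loop
   vertex 2.8 3.4 1.4
   vertex 0.0 2.4 3.2
   vertex 0.8 4.0 4.0
  endloop
 endfacet
 facet normal -0.436 -0.349 0.829
  outer loop
   vertex 1.0 0.2 2.8
   vertex 4.2 0.0 4.4
   vertex 0.0 2.4 3.2
  endloop
 endfacet
 facet normal -0.518 -0.081 -0.851
  outer loop
   vertex 1.0 0.2 2.8
   vertex 0.0 2.4 3.2
   vertex 2.8 3.4 1.4
  endloop
 endfacet
 facet normal 0.332 0.943 0.038
  outer loop
   vertex 3.8 3.0 2.6
   vertex 2.8 3.4 1.4
   vertex 0.8 4.0 4.0
  endloop
 endfacet
 facet normal 0.905 0.302 0.302
  outer loop
   vertex 3.8 3.0 2.6
   vertex 4.2 0.0 4.4
   vertex 4.4 1.6 2.2
  endloop
 endfacet
 facet normal 0.497 0.494 0.713
  outer loop
   vertex 3.8 3.0 2.6
   vertex 0.8 4.0 4.0
   vertex 4.2 0.0 4.4
  endloop
 endfacet
 facet normal -0.203 -0.294 -0.934
  outer loop
   vertex 4.2 1.8 1.6
   vertex 1.0 0.2 2.8
   vertex 2.8 3.4 1.4
  endloop
 endfacet
 facet normal 0.891 0.426 -0.155
  outer loop
   vertex 4.2 1.8 1.6
   vertex 3.8 3.0 2.6
   vertex 4.4 1.6 2.2
  endloop
 endfacet
 facet normal 0.713 0.574 -0.403
  outer loop
   vertex 4.2 1.8 1.6
   vertex 2.8 3.4 1.4
   vertex 3.8 3.0 2.6
  endloop
 endfacet
 facet normal 0.616 -0.663 -0.426
  outer loop
   vertex 4.2 1.8 1.6
   vertex 4.4 1.6 2.2
   vertex 4.2 0.0 4.4
  endloop
 endfacet
 facet normal 0.213 -0.822 -0.528
  outer loop
   vertex 4.2 1.8 1.6
   vertex 4.2 0.0 4.4
   vertex 1.0 0.2 2.8
  endloop
 endfacet
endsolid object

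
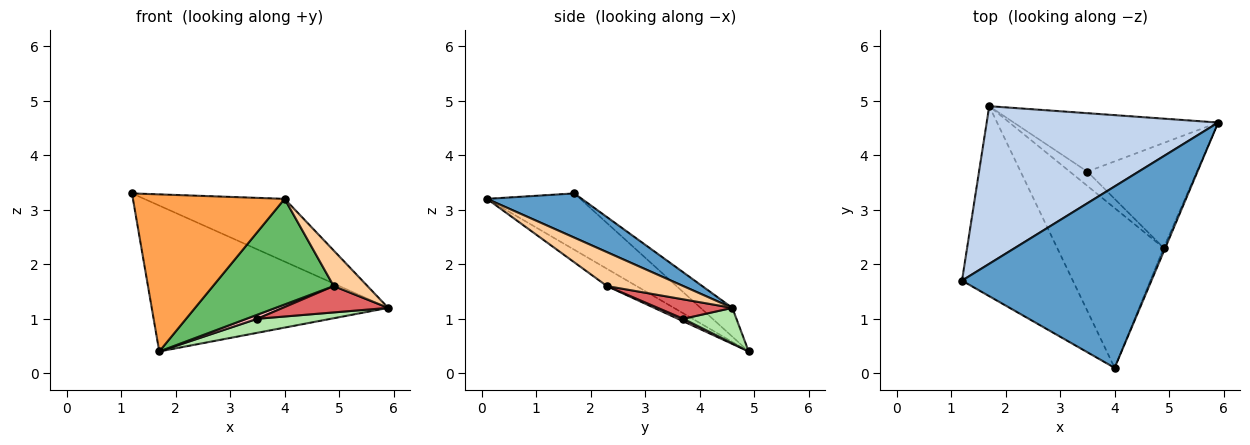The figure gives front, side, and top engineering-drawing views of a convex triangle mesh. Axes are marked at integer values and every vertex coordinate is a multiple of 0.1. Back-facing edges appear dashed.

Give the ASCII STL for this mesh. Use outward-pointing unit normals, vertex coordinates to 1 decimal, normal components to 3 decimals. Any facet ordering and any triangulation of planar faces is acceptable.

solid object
 facet normal 0.215 0.319 0.923
  outer loop
   vertex 4.0 0.1 3.2
   vertex 5.9 4.6 1.2
   vertex 1.2 1.7 3.3
  endloop
 endfacet
 facet normal -0.091 0.676 0.731
  outer loop
   vertex 1.7 4.9 0.4
   vertex 1.2 1.7 3.3
   vertex 5.9 4.6 1.2
  endloop
 endfacet
 facet normal -0.365 -0.593 -0.718
  outer loop
   vertex 1.7 4.9 0.4
   vertex 4.0 0.1 3.2
   vertex 1.2 1.7 3.3
  endloop
 endfacet
 facet normal 0.914 -0.405 -0.042
  outer loop
   vertex 4.9 2.3 1.6
   vertex 5.9 4.6 1.2
   vertex 4.0 0.1 3.2
  endloop
 endfacet
 facet normal -0.134 -0.546 -0.827
  outer loop
   vertex 4.9 2.3 1.6
   vertex 4.0 0.1 3.2
   vertex 1.7 4.9 0.4
  endloop
 endfacet
 facet normal 0.166 -0.230 -0.959
  outer loop
   vertex 3.5 3.7 1.0
   vertex 1.7 4.9 0.4
   vertex 5.9 4.6 1.2
  endloop
 endfacet
 facet normal 0.170 -0.240 -0.956
  outer loop
   vertex 3.5 3.7 1.0
   vertex 5.9 4.6 1.2
   vertex 4.9 2.3 1.6
  endloop
 endfacet
 facet normal 0.136 -0.272 -0.953
  outer loop
   vertex 3.5 3.7 1.0
   vertex 4.9 2.3 1.6
   vertex 1.7 4.9 0.4
  endloop
 endfacet
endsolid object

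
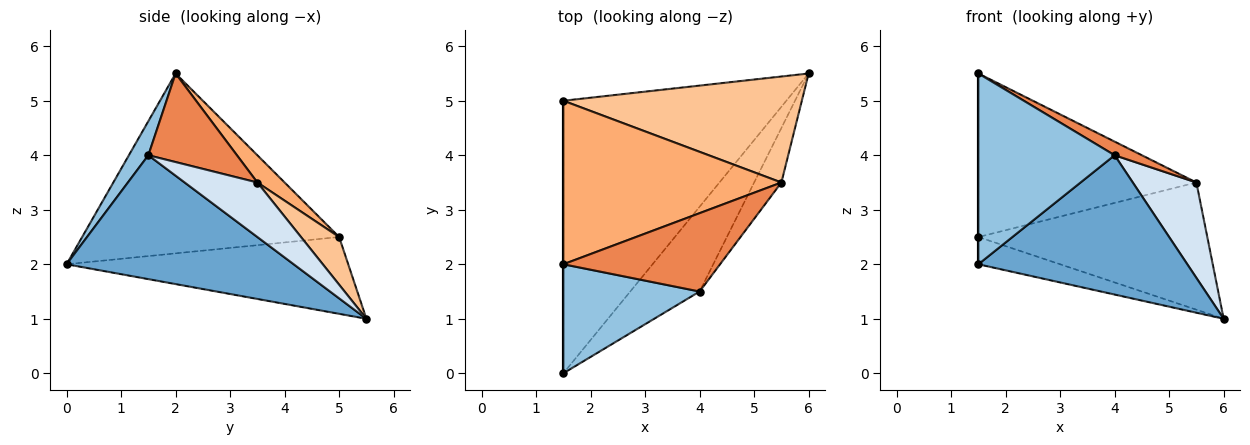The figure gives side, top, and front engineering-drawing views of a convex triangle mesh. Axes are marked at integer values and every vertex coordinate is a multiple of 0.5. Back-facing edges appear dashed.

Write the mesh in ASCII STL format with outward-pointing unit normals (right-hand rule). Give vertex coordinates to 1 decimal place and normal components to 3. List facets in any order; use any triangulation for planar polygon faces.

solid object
 facet normal 0.680 -0.626 -0.381
  outer loop
   vertex 4.0 1.5 4.0
   vertex 1.5 0.0 2.0
   vertex 6.0 5.5 1.0
  endloop
 endfacet
 facet normal 0.123 -0.862 0.492
  outer loop
   vertex 4.0 1.5 4.0
   vertex 1.5 2.0 5.5
   vertex 1.5 0.0 2.0
  endloop
 endfacet
 facet normal -0.324 0.094 -0.941
  outer loop
   vertex 1.5 5.0 2.5
   vertex 6.0 5.5 1.0
   vertex 1.5 0.0 2.0
  endloop
 endfacet
 facet normal 0.704 -0.616 -0.352
  outer loop
   vertex 5.5 3.5 3.5
   vertex 4.0 1.5 4.0
   vertex 6.0 5.5 1.0
  endloop
 endfacet
 facet normal 0.487 -0.150 0.861
  outer loop
   vertex 5.5 3.5 3.5
   vertex 1.5 2.0 5.5
   vertex 4.0 1.5 4.0
  endloop
 endfacet
 facet normal 0.088 0.704 0.704
  outer loop
   vertex 5.5 3.5 3.5
   vertex 1.5 5.0 2.5
   vertex 1.5 2.0 5.5
  endloop
 endfacet
 facet normal 0.127 0.762 0.635
  outer loop
   vertex 5.5 3.5 3.5
   vertex 6.0 5.5 1.0
   vertex 1.5 5.0 2.5
  endloop
 endfacet
 facet normal -1.000 0.000 0.000
  outer loop
   vertex 1.5 5.0 2.5
   vertex 1.5 0.0 2.0
   vertex 1.5 2.0 5.5
  endloop
 endfacet
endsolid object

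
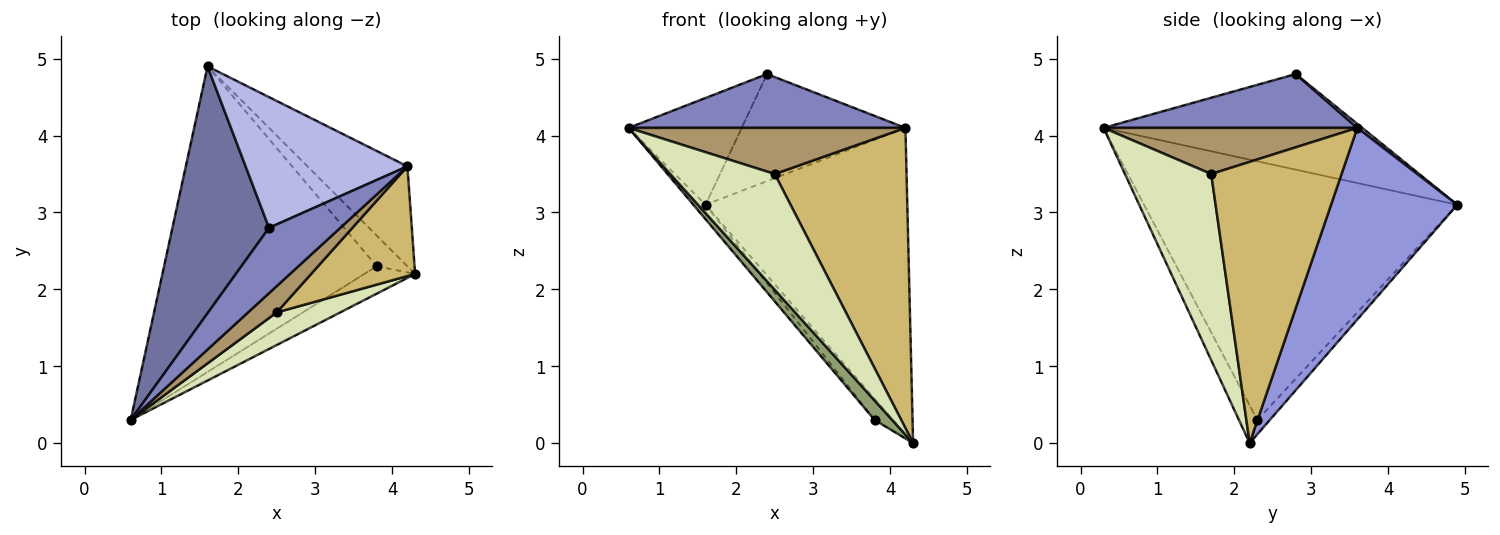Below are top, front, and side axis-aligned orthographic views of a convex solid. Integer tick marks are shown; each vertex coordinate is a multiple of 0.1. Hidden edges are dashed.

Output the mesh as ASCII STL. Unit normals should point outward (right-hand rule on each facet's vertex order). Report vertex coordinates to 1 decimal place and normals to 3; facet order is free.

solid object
 facet normal -0.672 0.294 0.679
  outer loop
   vertex 2.4 2.8 4.8
   vertex 1.6 4.9 3.1
   vertex 0.6 0.3 4.1
  endloop
 endfacet
 facet normal 0.503 -0.549 0.667
  outer loop
   vertex 4.2 3.6 4.1
   vertex 2.4 2.8 4.8
   vertex 0.6 0.3 4.1
  endloop
 endfacet
 facet normal 0.511 0.817 -0.267
  outer loop
   vertex 4.2 3.6 4.1
   vertex 4.3 2.2 0.0
   vertex 1.6 4.9 3.1
  endloop
 endfacet
 facet normal 0.019 0.634 0.774
  outer loop
   vertex 4.2 3.6 4.1
   vertex 1.6 4.9 3.1
   vertex 2.4 2.8 4.8
  endloop
 endfacet
 facet normal -0.517 -0.496 -0.697
  outer loop
   vertex 3.8 2.3 0.3
   vertex 4.3 2.2 0.0
   vertex 0.6 0.3 4.1
  endloop
 endfacet
 facet normal -0.772 0.030 -0.635
  outer loop
   vertex 3.8 2.3 0.3
   vertex 0.6 0.3 4.1
   vertex 1.6 4.9 3.1
  endloop
 endfacet
 facet normal -0.357 0.528 -0.771
  outer loop
   vertex 3.8 2.3 0.3
   vertex 1.6 4.9 3.1
   vertex 4.3 2.2 0.0
  endloop
 endfacet
 facet normal 0.622 -0.753 0.212
  outer loop
   vertex 2.5 1.7 3.5
   vertex 0.6 0.3 4.1
   vertex 4.3 2.2 0.0
  endloop
 endfacet
 facet normal 0.623 -0.680 0.387
  outer loop
   vertex 2.5 1.7 3.5
   vertex 4.2 3.6 4.1
   vertex 0.6 0.3 4.1
  endloop
 endfacet
 facet normal 0.680 -0.688 0.252
  outer loop
   vertex 2.5 1.7 3.5
   vertex 4.3 2.2 0.0
   vertex 4.2 3.6 4.1
  endloop
 endfacet
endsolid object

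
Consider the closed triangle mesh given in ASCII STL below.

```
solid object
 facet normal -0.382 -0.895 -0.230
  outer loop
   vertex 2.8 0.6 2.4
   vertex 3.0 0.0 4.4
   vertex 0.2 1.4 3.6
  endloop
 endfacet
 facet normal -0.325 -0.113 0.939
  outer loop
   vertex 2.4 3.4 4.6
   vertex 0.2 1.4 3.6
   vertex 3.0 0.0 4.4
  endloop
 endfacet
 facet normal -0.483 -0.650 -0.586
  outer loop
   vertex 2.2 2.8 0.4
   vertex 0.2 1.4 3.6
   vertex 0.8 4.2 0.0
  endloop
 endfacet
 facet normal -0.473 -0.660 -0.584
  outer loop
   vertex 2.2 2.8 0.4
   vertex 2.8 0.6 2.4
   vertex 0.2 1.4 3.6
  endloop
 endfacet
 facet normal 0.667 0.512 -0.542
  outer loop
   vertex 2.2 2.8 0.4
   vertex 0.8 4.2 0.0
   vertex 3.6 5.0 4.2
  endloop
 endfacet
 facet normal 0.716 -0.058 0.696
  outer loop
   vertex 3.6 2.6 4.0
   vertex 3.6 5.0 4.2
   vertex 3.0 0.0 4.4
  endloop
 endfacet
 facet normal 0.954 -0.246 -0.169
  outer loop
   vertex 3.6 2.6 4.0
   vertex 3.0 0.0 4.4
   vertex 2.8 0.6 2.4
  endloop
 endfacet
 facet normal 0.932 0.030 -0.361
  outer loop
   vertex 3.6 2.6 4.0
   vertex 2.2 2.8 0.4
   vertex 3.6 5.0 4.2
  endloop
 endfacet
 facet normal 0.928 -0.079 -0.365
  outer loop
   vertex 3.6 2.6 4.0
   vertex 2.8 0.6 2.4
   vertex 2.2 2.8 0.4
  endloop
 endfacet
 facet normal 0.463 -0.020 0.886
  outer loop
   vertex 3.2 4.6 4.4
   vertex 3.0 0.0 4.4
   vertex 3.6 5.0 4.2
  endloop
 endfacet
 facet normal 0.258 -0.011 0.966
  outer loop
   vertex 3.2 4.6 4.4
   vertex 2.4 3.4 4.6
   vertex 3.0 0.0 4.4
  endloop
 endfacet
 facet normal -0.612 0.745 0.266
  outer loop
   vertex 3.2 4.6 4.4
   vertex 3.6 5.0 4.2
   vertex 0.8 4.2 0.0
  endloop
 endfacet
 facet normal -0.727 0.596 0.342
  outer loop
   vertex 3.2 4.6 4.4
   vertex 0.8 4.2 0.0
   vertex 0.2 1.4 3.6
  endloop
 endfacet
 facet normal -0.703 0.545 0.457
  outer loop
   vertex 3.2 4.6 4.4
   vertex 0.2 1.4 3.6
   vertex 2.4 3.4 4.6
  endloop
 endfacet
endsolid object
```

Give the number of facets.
14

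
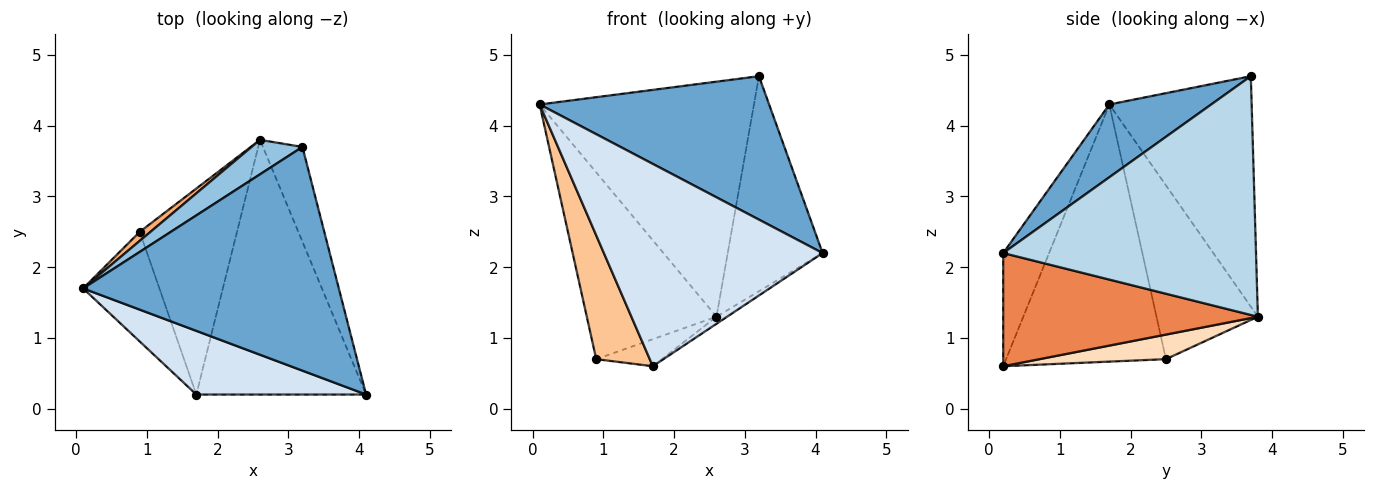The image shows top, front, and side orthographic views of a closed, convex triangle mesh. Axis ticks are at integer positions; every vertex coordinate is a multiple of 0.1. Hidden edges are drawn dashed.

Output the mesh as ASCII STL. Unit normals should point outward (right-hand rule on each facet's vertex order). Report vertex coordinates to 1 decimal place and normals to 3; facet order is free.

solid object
 facet normal 0.233 -0.525 0.819
  outer loop
   vertex 3.2 3.7 4.7
   vertex 0.1 1.7 4.3
   vertex 4.1 0.2 2.2
  endloop
 endfacet
 facet normal -0.549 0.827 0.121
  outer loop
   vertex 2.6 3.8 1.3
   vertex 0.1 1.7 4.3
   vertex 3.2 3.7 4.7
  endloop
 endfacet
 facet normal 0.925 0.347 -0.153
  outer loop
   vertex 2.6 3.8 1.3
   vertex 3.2 3.7 4.7
   vertex 4.1 0.2 2.2
  endloop
 endfacet
 facet normal -0.196 -0.935 0.294
  outer loop
   vertex 1.7 0.2 0.6
   vertex 4.1 0.2 2.2
   vertex 0.1 1.7 4.3
  endloop
 endfacet
 facet normal 0.555 0.023 -0.832
  outer loop
   vertex 1.7 0.2 0.6
   vertex 2.6 3.8 1.3
   vertex 4.1 0.2 2.2
  endloop
 endfacet
 facet normal -0.615 0.787 0.038
  outer loop
   vertex 0.9 2.5 0.7
   vertex 0.1 1.7 4.3
   vertex 2.6 3.8 1.3
  endloop
 endfacet
 facet normal -0.913 -0.306 -0.271
  outer loop
   vertex 0.9 2.5 0.7
   vertex 1.7 0.2 0.6
   vertex 0.1 1.7 4.3
  endloop
 endfacet
 facet normal 0.243 0.126 -0.962
  outer loop
   vertex 0.9 2.5 0.7
   vertex 2.6 3.8 1.3
   vertex 1.7 0.2 0.6
  endloop
 endfacet
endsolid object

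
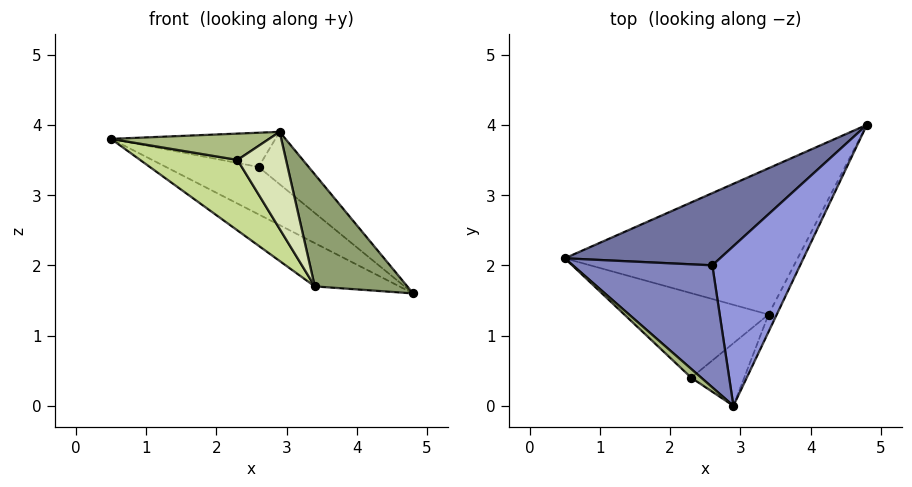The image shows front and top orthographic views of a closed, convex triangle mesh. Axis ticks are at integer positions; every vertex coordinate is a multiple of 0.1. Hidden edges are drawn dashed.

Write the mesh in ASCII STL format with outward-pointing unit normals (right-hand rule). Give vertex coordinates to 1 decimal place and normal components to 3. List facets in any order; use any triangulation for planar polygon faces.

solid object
 facet normal 0.182 0.539 0.822
  outer loop
   vertex 2.6 2.0 3.4
   vertex 4.8 4.0 1.6
   vertex 0.5 2.1 3.8
  endloop
 endfacet
 facet normal 0.193 0.265 0.945
  outer loop
   vertex 2.6 2.0 3.4
   vertex 0.5 2.1 3.8
   vertex 2.9 0.0 3.9
  endloop
 endfacet
 facet normal 0.443 0.279 0.852
  outer loop
   vertex 2.6 2.0 3.4
   vertex 2.9 0.0 3.9
   vertex 4.8 4.0 1.6
  endloop
 endfacet
 facet normal -0.524 0.242 -0.816
  outer loop
   vertex 3.4 1.3 1.7
   vertex 0.5 2.1 3.8
   vertex 4.8 4.0 1.6
  endloop
 endfacet
 facet normal 0.884 -0.461 -0.072
  outer loop
   vertex 3.4 1.3 1.7
   vertex 4.8 4.0 1.6
   vertex 2.9 0.0 3.9
  endloop
 endfacet
 facet normal -0.645 -0.725 0.242
  outer loop
   vertex 2.3 0.4 3.5
   vertex 2.9 0.0 3.9
   vertex 0.5 2.1 3.8
  endloop
 endfacet
 facet normal -0.591 -0.517 -0.620
  outer loop
   vertex 2.3 0.4 3.5
   vertex 0.5 2.1 3.8
   vertex 3.4 1.3 1.7
  endloop
 endfacet
 facet normal -0.195 -0.824 -0.531
  outer loop
   vertex 2.3 0.4 3.5
   vertex 3.4 1.3 1.7
   vertex 2.9 0.0 3.9
  endloop
 endfacet
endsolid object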